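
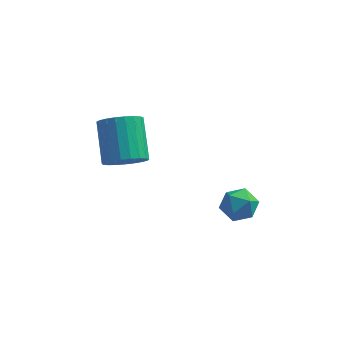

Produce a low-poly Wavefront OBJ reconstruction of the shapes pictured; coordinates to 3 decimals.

v -0.454 2.507 -1.788
v 0.147 2.784 -2.133
v 0.013 1.396 -1.867
v 0.614 1.673 -2.212
v 0.496 1.823 -1.49
v 0.208 2.51 -1.442
v -0.048 1.67 -2.558
v -0.336 2.357 -2.51
v 0.398 2.267 -2.609
v 0.734 2.361 -1.949
v -0.574 1.819 -2.051
v -0.238 1.913 -1.391
v -3.754 1.481 0.167
v -3.46 1.022 0.766
v -3.931 2.24 1.931
v -4.226 2.699 1.333
v -3.191 1.207 0.681
v -3.663 2.425 1.846
v -3.02 1.44 0.508
v -3.492 2.657 1.673
v -2.976 1.679 0.275
v -3.448 2.897 1.44
v -3.067 1.885 0.024
v -3.538 3.102 1.189
v -3.276 2.02 -0.203
v -3.747 3.238 0.963
v -3.568 2.063 -0.365
v -4.039 3.28 0.8
v -3.893 2.004 -0.435
v -4.364 3.222 0.73
v -4.193 1.856 -0.401
v -4.664 3.073 0.764
v -4.417 1.642 -0.269
v -4.889 2.86 0.896
v -4.527 1.401 -0.061
v -4.998 2.619 1.104
v -4.504 1.174 0.186
v -4.975 2.391 1.351
v -4.35 0.999 0.43
v -4.821 2.217 1.595
v -4.094 0.908 0.629
v -4.565 2.126 1.794
v -3.779 0.916 0.748
v -4.25 2.134 1.913
f 1 12 6
f 1 6 2
f 1 2 8
f 1 8 11
f 1 11 12
f 2 6 10
f 6 12 5
f 12 11 3
f 11 8 7
f 8 2 9
f 4 10 5
f 4 5 3
f 4 3 7
f 4 7 9
f 4 9 10
f 5 10 6
f 3 5 12
f 7 3 11
f 9 7 8
f 10 9 2
f 14 13 17
f 14 17 15
f 15 17 18
f 15 18 16
f 17 13 19
f 17 19 18
f 18 19 20
f 18 20 16
f 19 13 21
f 19 21 20
f 20 21 22
f 20 22 16
f 21 13 23
f 21 23 22
f 22 23 24
f 22 24 16
f 23 13 25
f 23 25 24
f 24 25 26
f 24 26 16
f 25 13 27
f 25 27 26
f 26 27 28
f 26 28 16
f 27 13 29
f 27 29 28
f 28 29 30
f 28 30 16
f 29 13 31
f 29 31 30
f 30 31 32
f 30 32 16
f 31 13 33
f 31 33 32
f 32 33 34
f 32 34 16
f 33 13 35
f 33 35 34
f 34 35 36
f 34 36 16
f 35 13 37
f 35 37 36
f 36 37 38
f 36 38 16
f 37 13 39
f 37 39 38
f 38 39 40
f 38 40 16
f 39 13 41
f 39 41 40
f 40 41 42
f 40 42 16
f 41 13 43
f 41 43 42
f 42 43 44
f 42 44 16
f 43 13 14
f 43 14 44
f 44 14 15
f 44 15 16



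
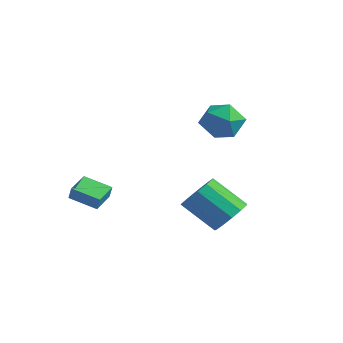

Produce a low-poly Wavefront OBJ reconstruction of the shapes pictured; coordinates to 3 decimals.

v -3.76 -4.316 -0.556
v -3.437 -4.409 0.169
v -4.176 -3.238 -0.231
v -3.852 -3.331 0.494
v -2.508 -3.689 -1.034
v -2.184 -3.782 -0.309
v -2.923 -2.611 -0.709
v -2.6 -2.704 0.016
v -0.766 3.142 3.894
v 0.35 2.83 3.684
v -1.35 1.41 3.356
v -0.234 1.098 3.146
v -0.597 1.278 4.252
v -0.236 2.348 4.584
v -0.764 1.892 2.456
v -0.403 2.962 2.788
v 0.352 2.058 2.795
v 0.454 1.678 3.905
v -1.454 2.562 3.135
v -1.352 2.182 4.245
v 2.25 0.1 -1.077
v 2.997 -0.021 -0.349
v 1.558 -0.76 1.005
v 0.81 -0.64 0.277
v 2.782 0.526 -0.279
v 1.343 -0.214 1.076
v 2.398 0.937 -0.462
v 0.959 0.198 0.893
v 1.967 1.083 -0.84
v 0.528 0.343 0.514
v 1.626 0.916 -1.294
v 0.187 0.177 0.061
v 1.483 0.49 -1.679
v 0.044 -0.249 -0.324
v 1.583 -0.06 -1.873
v 0.144 -0.799 -0.518
v 1.895 -0.559 -1.814
v 0.456 -1.298 -0.46
v 2.319 -0.849 -1.521
v 0.88 -1.589 -0.167
v 2.722 -0.838 -1.088
v 1.283 -1.578 0.267
v 2.974 -0.529 -0.651
v 1.535 -1.269 0.704
f 2 4 1
f 5 2 1
f 1 4 3
f 3 5 1
f 2 8 4
f 6 2 5
f 6 8 2
f 4 8 3
f 7 5 3
f 3 8 7
f 7 6 5
f 8 6 7
f 9 20 14
f 9 14 10
f 9 10 16
f 9 16 19
f 9 19 20
f 10 14 18
f 14 20 13
f 20 19 11
f 19 16 15
f 16 10 17
f 12 18 13
f 12 13 11
f 12 11 15
f 12 15 17
f 12 17 18
f 13 18 14
f 11 13 20
f 15 11 19
f 17 15 16
f 18 17 10
f 22 21 25
f 22 25 23
f 23 25 26
f 23 26 24
f 25 21 27
f 25 27 26
f 26 27 28
f 26 28 24
f 27 21 29
f 27 29 28
f 28 29 30
f 28 30 24
f 29 21 31
f 29 31 30
f 30 31 32
f 30 32 24
f 31 21 33
f 31 33 32
f 32 33 34
f 32 34 24
f 33 21 35
f 33 35 34
f 34 35 36
f 34 36 24
f 35 21 37
f 35 37 36
f 36 37 38
f 36 38 24
f 37 21 39
f 37 39 38
f 38 39 40
f 38 40 24
f 39 21 41
f 39 41 40
f 40 41 42
f 40 42 24
f 41 21 43
f 41 43 42
f 42 43 44
f 42 44 24
f 43 21 22
f 43 22 44
f 44 22 23
f 44 23 24



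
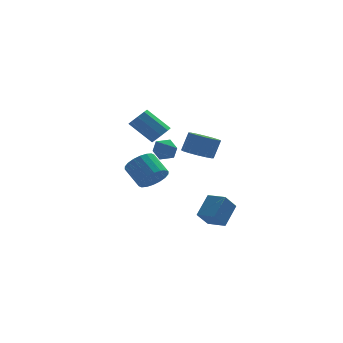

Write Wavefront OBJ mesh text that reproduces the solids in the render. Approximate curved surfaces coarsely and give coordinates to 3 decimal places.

v 3.076 -2.961 -2.209
v 2.396 -3.423 -1.295
v 3.831 -2.053 -1.19
v 3.15 -2.515 -0.275
v 3.87 -3.805 -2.045
v 3.189 -4.267 -1.13
v 4.624 -2.897 -1.025
v 3.944 -3.359 -0.111
v 0.632 0.24 -0.023
v 1.274 0.048 0.664
v 0.651 1.129 1.549
v 0.008 1.32 0.863
v 1.469 0.349 0.433
v 0.846 1.43 1.318
v 1.499 0.629 0.111
v 0.875 1.71 0.997
v 1.356 0.832 -0.237
v 0.733 1.913 0.649
v 1.07 0.918 -0.542
v 0.447 1.999 0.343
v 0.697 0.869 -0.745
v 0.074 1.95 0.141
v 0.311 0.695 -0.805
v -0.312 1.776 0.081
v -0.011 0.431 -0.709
v -0.634 1.512 0.176
v -0.206 0.13 -0.478
v -0.829 1.211 0.407
v -0.235 -0.15 -0.157
v -0.859 0.931 0.729
v -0.093 -0.353 0.191
v -0.716 0.728 1.077
v 0.193 -0.439 0.497
v -0.43 0.642 1.382
v 0.566 -0.39 0.699
v -0.057 0.691 1.585
v 0.952 -0.216 0.759
v 0.329 0.865 1.645
v 1.562 3.593 1.963
v 2.102 3.679 2.447
v 0.858 4.313 3.721
v 0.318 4.227 3.237
v 2.017 4.136 2.137
v 0.774 4.77 3.411
v 1.666 4.275 1.725
v 0.423 4.909 2.999
v 1.254 4.015 1.453
v 0.01 4.649 2.727
v 1.022 3.507 1.479
v -0.222 4.141 2.753
v 1.106 3.05 1.789
v -0.137 3.684 3.063
v 1.457 2.911 2.201
v 0.214 3.545 3.475
v 1.87 3.171 2.473
v 0.626 3.805 3.747
v 3.219 1.239 1.295
v 4.088 1.006 1.022
v 4.549 1.307 2.232
v 3.681 1.541 2.505
v 4.047 1.48 0.919
v 4.509 1.781 2.13
v 3.784 1.889 0.918
v 4.246 2.19 2.128
v 3.37 2.125 1.017
v 3.832 2.426 2.227
v 2.916 2.123 1.191
v 3.377 2.424 2.401
v 2.542 1.885 1.393
v 3.004 2.186 2.603
v 2.351 1.473 1.568
v 2.812 1.774 2.778
v 2.391 0.999 1.67
v 2.853 1.3 2.881
v 2.654 0.59 1.672
v 3.116 0.891 2.882
v 3.068 0.354 1.573
v 3.53 0.655 2.783
v 3.523 0.356 1.399
v 3.984 0.657 2.609
v 3.896 0.594 1.197
v 4.358 0.895 2.407
v 0.425 -0.869 2.542
v 1.102 -0.79 2.167
v 0.958 -1.69 3.333
v 1.635 -1.611 2.958
v 1.352 -1.021 3.379
v 1.023 -0.513 2.89
v 1.037 -1.967 2.61
v 0.708 -1.459 2.121
v 1.481 -1.468 2.209
v 1.676 -0.884 2.685
v 0.384 -1.596 2.815
v 0.579 -1.012 3.291
f 2 4 1
f 5 2 1
f 1 4 3
f 3 5 1
f 2 8 4
f 6 2 5
f 6 8 2
f 4 8 3
f 7 5 3
f 3 8 7
f 7 6 5
f 8 6 7
f 10 9 13
f 10 13 11
f 11 13 14
f 11 14 12
f 13 9 15
f 13 15 14
f 14 15 16
f 14 16 12
f 15 9 17
f 15 17 16
f 16 17 18
f 16 18 12
f 17 9 19
f 17 19 18
f 18 19 20
f 18 20 12
f 19 9 21
f 19 21 20
f 20 21 22
f 20 22 12
f 21 9 23
f 21 23 22
f 22 23 24
f 22 24 12
f 23 9 25
f 23 25 24
f 24 25 26
f 24 26 12
f 25 9 27
f 25 27 26
f 26 27 28
f 26 28 12
f 27 9 29
f 27 29 28
f 28 29 30
f 28 30 12
f 29 9 31
f 29 31 30
f 30 31 32
f 30 32 12
f 31 9 33
f 31 33 32
f 32 33 34
f 32 34 12
f 33 9 35
f 33 35 34
f 34 35 36
f 34 36 12
f 35 9 37
f 35 37 36
f 36 37 38
f 36 38 12
f 37 9 10
f 37 10 38
f 38 10 11
f 38 11 12
f 40 39 43
f 40 43 41
f 41 43 44
f 41 44 42
f 43 39 45
f 43 45 44
f 44 45 46
f 44 46 42
f 45 39 47
f 45 47 46
f 46 47 48
f 46 48 42
f 47 39 49
f 47 49 48
f 48 49 50
f 48 50 42
f 49 39 51
f 49 51 50
f 50 51 52
f 50 52 42
f 51 39 53
f 51 53 52
f 52 53 54
f 52 54 42
f 53 39 55
f 53 55 54
f 54 55 56
f 54 56 42
f 55 39 40
f 55 40 56
f 56 40 41
f 56 41 42
f 58 57 61
f 58 61 59
f 59 61 62
f 59 62 60
f 61 57 63
f 61 63 62
f 62 63 64
f 62 64 60
f 63 57 65
f 63 65 64
f 64 65 66
f 64 66 60
f 65 57 67
f 65 67 66
f 66 67 68
f 66 68 60
f 67 57 69
f 67 69 68
f 68 69 70
f 68 70 60
f 69 57 71
f 69 71 70
f 70 71 72
f 70 72 60
f 71 57 73
f 71 73 72
f 72 73 74
f 72 74 60
f 73 57 75
f 73 75 74
f 74 75 76
f 74 76 60
f 75 57 77
f 75 77 76
f 76 77 78
f 76 78 60
f 77 57 79
f 77 79 78
f 78 79 80
f 78 80 60
f 79 57 81
f 79 81 80
f 80 81 82
f 80 82 60
f 81 57 58
f 81 58 82
f 82 58 59
f 82 59 60
f 83 94 88
f 83 88 84
f 83 84 90
f 83 90 93
f 83 93 94
f 84 88 92
f 88 94 87
f 94 93 85
f 93 90 89
f 90 84 91
f 86 92 87
f 86 87 85
f 86 85 89
f 86 89 91
f 86 91 92
f 87 92 88
f 85 87 94
f 89 85 93
f 91 89 90
f 92 91 84



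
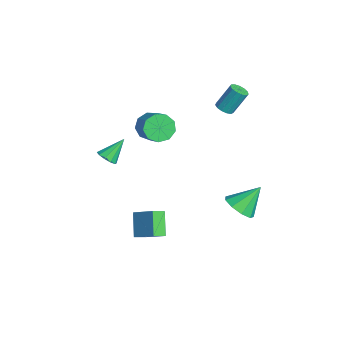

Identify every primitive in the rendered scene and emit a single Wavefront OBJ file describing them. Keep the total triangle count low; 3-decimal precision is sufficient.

v 2.413 -4.529 2.218
v 2.952 -4.168 2.05
v 2.067 -3.471 3.382
v 2.63 -4.029 1.829
v 2.226 -4.082 1.756
v 1.893 -4.305 1.86
v 1.759 -4.614 2.101
v 1.875 -4.89 2.387
v 2.196 -5.029 2.608
v 2.6 -4.976 2.681
v 2.933 -4.753 2.577
v 3.067 -4.444 2.336
v 1.964 3.164 -3.795
v 2.582 2.567 -3.141
v 1.736 4.476 -2.385
v 3.001 3.045 -3.518
v 2.934 3.579 -4.025
v 2.414 3.918 -4.424
v 1.683 3.905 -4.529
v 1.083 3.545 -4.291
v 0.895 3.007 -3.821
v 1.208 2.542 -3.339
v 1.874 2.369 -3.07
v -1.623 -1.221 1.368
v -1.1 -1.402 0.547
v 0.207 -1.18 1.332
v -0.317 -0.999 2.152
v -1.239 -0.741 0.592
v 0.068 -0.519 1.377
v -1.558 -0.304 1
v -0.251 -0.082 1.784
v -1.907 -0.296 1.58
v -0.601 -0.075 2.364
v -2.124 -0.721 2.06
v -0.817 -0.5 2.845
v -2.106 -1.38 2.217
v -0.8 -1.158 3.002
v -1.863 -1.964 1.976
v -0.556 -1.743 2.761
v -1.507 -2.2 1.451
v -0.2 -1.979 2.235
v -1.206 -1.978 0.886
v 0.101 -1.757 1.671
v 1.173 -2.169 -3.988
v 1.475 -2.921 -3.597
v 2.294 -1.254 -3.095
v 2.595 -2.006 -2.703
v 2.305 -2.354 -5.217
v 2.606 -3.106 -4.825
v 3.425 -1.439 -4.323
v 3.727 -2.191 -3.932
v -1.777 3.117 2.153
v -1.272 2.829 2.335
v -1.297 3.715 3.809
v -1.803 4.003 3.627
v -1.168 3.11 2.168
v -1.193 3.996 3.641
v -1.257 3.394 1.995
v -1.283 4.28 3.469
v -1.512 3.59 1.873
v -1.537 4.476 3.347
v -1.851 3.635 1.84
v -1.876 4.521 3.314
v -2.167 3.516 1.906
v -2.192 4.403 3.38
v -2.359 3.271 2.051
v -2.384 4.157 3.525
v -2.366 2.976 2.228
v -2.391 3.862 3.702
v -2.187 2.726 2.381
v -2.212 3.612 3.855
v -1.877 2.6 2.462
v -1.903 3.487 3.936
v -1.536 2.639 2.445
v -1.561 3.525 3.919
f 2 1 4
f 2 4 3
f 4 1 5
f 4 5 3
f 5 1 6
f 5 6 3
f 6 1 7
f 6 7 3
f 7 1 8
f 7 8 3
f 8 1 9
f 8 9 3
f 9 1 10
f 9 10 3
f 10 1 11
f 10 11 3
f 11 1 12
f 11 12 3
f 12 1 2
f 12 2 3
f 14 13 16
f 14 16 15
f 16 13 17
f 16 17 15
f 17 13 18
f 17 18 15
f 18 13 19
f 18 19 15
f 19 13 20
f 19 20 15
f 20 13 21
f 20 21 15
f 21 13 22
f 21 22 15
f 22 13 23
f 22 23 15
f 23 13 14
f 23 14 15
f 25 24 28
f 25 28 26
f 26 28 29
f 26 29 27
f 28 24 30
f 28 30 29
f 29 30 31
f 29 31 27
f 30 24 32
f 30 32 31
f 31 32 33
f 31 33 27
f 32 24 34
f 32 34 33
f 33 34 35
f 33 35 27
f 34 24 36
f 34 36 35
f 35 36 37
f 35 37 27
f 36 24 38
f 36 38 37
f 37 38 39
f 37 39 27
f 38 24 40
f 38 40 39
f 39 40 41
f 39 41 27
f 40 24 42
f 40 42 41
f 41 42 43
f 41 43 27
f 42 24 25
f 42 25 43
f 43 25 26
f 43 26 27
f 45 47 44
f 48 45 44
f 44 47 46
f 46 48 44
f 45 51 47
f 49 45 48
f 49 51 45
f 47 51 46
f 50 48 46
f 46 51 50
f 50 49 48
f 51 49 50
f 53 52 56
f 53 56 54
f 54 56 57
f 54 57 55
f 56 52 58
f 56 58 57
f 57 58 59
f 57 59 55
f 58 52 60
f 58 60 59
f 59 60 61
f 59 61 55
f 60 52 62
f 60 62 61
f 61 62 63
f 61 63 55
f 62 52 64
f 62 64 63
f 63 64 65
f 63 65 55
f 64 52 66
f 64 66 65
f 65 66 67
f 65 67 55
f 66 52 68
f 66 68 67
f 67 68 69
f 67 69 55
f 68 52 70
f 68 70 69
f 69 70 71
f 69 71 55
f 70 52 72
f 70 72 71
f 71 72 73
f 71 73 55
f 72 52 74
f 72 74 73
f 73 74 75
f 73 75 55
f 74 52 53
f 74 53 75
f 75 53 54
f 75 54 55



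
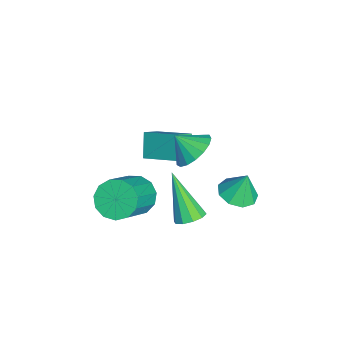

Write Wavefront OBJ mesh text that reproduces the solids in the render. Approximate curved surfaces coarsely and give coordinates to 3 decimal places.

v 0.917 2.939 1.335
v 1.383 3.547 1.141
v 0.943 3.281 2.465
v 0.863 3.693 1.108
v 0.37 3.487 1.182
v 0.132 3.024 1.327
v 0.262 2.521 1.477
v 0.699 2.214 1.56
v 1.238 2.246 1.538
v 1.627 2.602 1.422
v 1.684 3.116 1.265
v 1.954 1.205 0.876
v 2.249 1.637 1.227
v 0.926 0.515 2.584
v 1.919 1.795 1.093
v 1.603 1.728 0.876
v 1.421 1.461 0.658
v 1.443 1.096 0.524
v 1.659 0.773 0.524
v 1.989 0.614 0.658
v 2.305 0.682 0.876
v 2.487 0.948 1.093
v 2.465 1.313 1.227
v -0.046 1.305 2.919
v 0.557 1.668 3.464
v -0.254 0.595 3.621
v 0.195 1.87 3.563
v -0.221 1.944 3.514
v -0.598 1.871 3.329
v -0.848 1.668 3.05
v -0.915 1.383 2.741
v -0.783 1.079 2.473
v -0.481 0.828 2.307
v -0.081 0.685 2.281
v 0.328 0.685 2.402
v 0.651 0.827 2.641
v 0.814 1.078 2.943
v 0.78 1.382 3.241
v -0.581 -0.93 -0.653
v 0.04 -0.461 -1.086
v 1.461 -1.101 0.261
v 0.841 -1.57 0.693
v -0.152 -0.155 -0.738
v 1.27 -0.795 0.609
v -0.479 -0.095 -0.363
v 0.942 -0.735 0.984
v -0.84 -0.3 -0.081
v 0.582 -0.94 1.266
v -1.117 -0.705 0.02
v 0.304 -1.345 1.367
v -1.225 -1.182 -0.093
v 0.196 -1.822 1.254
v -1.128 -1.578 -0.384
v 0.294 -2.218 0.962
v -0.857 -1.769 -0.761
v 0.564 -2.409 0.586
v -0.498 -1.693 -1.103
v 0.923 -2.334 0.244
v -0.166 -1.375 -1.303
v 1.255 -2.016 0.044
v 0.035 -0.916 -1.296
v 1.456 -1.556 0.051
v -3.018 -0.159 -0.824
v -2.55 -0.668 -0.382
v -3.822 -0.149 0.039
v -3.355 -0.658 0.481
v -2.225 1.198 -0.101
v -1.758 0.689 0.341
v -3.03 1.208 0.762
v -2.562 0.699 1.204
f 2 1 4
f 2 4 3
f 4 1 5
f 4 5 3
f 5 1 6
f 5 6 3
f 6 1 7
f 6 7 3
f 7 1 8
f 7 8 3
f 8 1 9
f 8 9 3
f 9 1 10
f 9 10 3
f 10 1 11
f 10 11 3
f 11 1 2
f 11 2 3
f 13 12 15
f 13 15 14
f 15 12 16
f 15 16 14
f 16 12 17
f 16 17 14
f 17 12 18
f 17 18 14
f 18 12 19
f 18 19 14
f 19 12 20
f 19 20 14
f 20 12 21
f 20 21 14
f 21 12 22
f 21 22 14
f 22 12 23
f 22 23 14
f 23 12 13
f 23 13 14
f 25 24 27
f 25 27 26
f 27 24 28
f 27 28 26
f 28 24 29
f 28 29 26
f 29 24 30
f 29 30 26
f 30 24 31
f 30 31 26
f 31 24 32
f 31 32 26
f 32 24 33
f 32 33 26
f 33 24 34
f 33 34 26
f 34 24 35
f 34 35 26
f 35 24 36
f 35 36 26
f 36 24 37
f 36 37 26
f 37 24 38
f 37 38 26
f 38 24 25
f 38 25 26
f 40 39 43
f 40 43 41
f 41 43 44
f 41 44 42
f 43 39 45
f 43 45 44
f 44 45 46
f 44 46 42
f 45 39 47
f 45 47 46
f 46 47 48
f 46 48 42
f 47 39 49
f 47 49 48
f 48 49 50
f 48 50 42
f 49 39 51
f 49 51 50
f 50 51 52
f 50 52 42
f 51 39 53
f 51 53 52
f 52 53 54
f 52 54 42
f 53 39 55
f 53 55 54
f 54 55 56
f 54 56 42
f 55 39 57
f 55 57 56
f 56 57 58
f 56 58 42
f 57 39 59
f 57 59 58
f 58 59 60
f 58 60 42
f 59 39 61
f 59 61 60
f 60 61 62
f 60 62 42
f 61 39 40
f 61 40 62
f 62 40 41
f 62 41 42
f 64 66 63
f 67 64 63
f 63 66 65
f 65 67 63
f 64 70 66
f 68 64 67
f 68 70 64
f 66 70 65
f 69 67 65
f 65 70 69
f 69 68 67
f 70 68 69



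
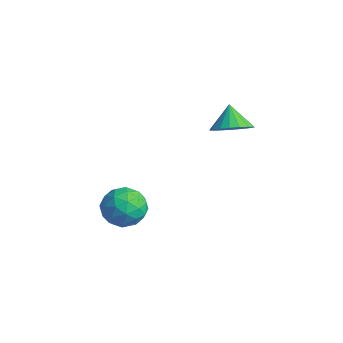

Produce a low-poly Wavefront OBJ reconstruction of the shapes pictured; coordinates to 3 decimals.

v 0.96 -0.864 -4.108
v 1.954 -0.666 -3.644
v 0.926 -2.494 -3.336
v 1.92 -2.296 -2.872
v 1.022 -1.732 -2.528
v 1.043 -0.725 -3.005
v 1.837 -2.435 -3.975
v 1.858 -1.428 -4.452
v 2.496 -1.637 -3.562
v 1.992 -1.202 -2.668
v 0.888 -1.958 -4.312
v 0.384 -1.523 -3.418
v 1.46 -0.622 -3.944
v 1.42 -2.538 -3.036
v 0.892 -2.207 -2.834
v 1.476 -2.09 -2.561
v 0.925 -0.657 -3.568
v 1.509 -0.54 -3.296
v 0.961 -1.167 -2.639
v 1.371 -2.62 -3.684
v 1.955 -2.503 -3.412
v 1.404 -1.07 -4.419
v 1.988 -0.953 -4.146
v 1.919 -1.993 -4.341
v 2.363 -1.076 -3.623
v 2.343 -2.034 -3.169
v 2.294 -2.116 -3.817
v 2.307 -1.524 -4.098
v 2.067 -0.821 -3.097
v 2.046 -1.779 -2.644
v 1.519 -1.447 -2.441
v 1.531 -0.856 -2.722
v 2.385 -1.391 -3.049
v 0.834 -1.381 -4.336
v 0.813 -2.339 -3.883
v 1.349 -2.304 -4.258
v 1.361 -1.713 -4.539
v 0.537 -1.126 -3.811
v 0.517 -2.084 -3.357
v 0.573 -1.636 -2.882
v 0.586 -1.044 -3.163
v 0.495 -1.769 -3.931
v 1.991 3.708 -0.151
v 2.817 3.978 0.342
v 1.249 4.072 0.891
v 2.702 4.352 0.13
v 2.446 4.598 -0.138
v 2.1 4.668 -0.409
v 1.732 4.548 -0.628
v 1.415 4.261 -0.754
v 1.212 3.865 -0.759
v 1.164 3.438 -0.645
v 1.279 3.064 -0.432
v 1.535 2.818 -0.164
v 1.882 2.748 0.106
v 2.25 2.868 0.326
v 2.566 3.155 0.451
v 2.769 3.551 0.457
f 1 38 17
f 38 12 41
f 17 41 6
f 38 41 17
f 1 17 13
f 17 6 18
f 13 18 2
f 17 18 13
f 1 13 22
f 13 2 23
f 22 23 8
f 13 23 22
f 1 22 34
f 22 8 37
f 34 37 11
f 22 37 34
f 1 34 38
f 34 11 42
f 38 42 12
f 34 42 38
f 2 18 29
f 18 6 32
f 29 32 10
f 18 32 29
f 6 41 19
f 41 12 40
f 19 40 5
f 41 40 19
f 12 42 39
f 42 11 35
f 39 35 3
f 42 35 39
f 11 37 36
f 37 8 24
f 36 24 7
f 37 24 36
f 8 23 28
f 23 2 25
f 28 25 9
f 23 25 28
f 4 30 16
f 30 10 31
f 16 31 5
f 30 31 16
f 4 16 14
f 16 5 15
f 14 15 3
f 16 15 14
f 4 14 21
f 14 3 20
f 21 20 7
f 14 20 21
f 4 21 26
f 21 7 27
f 26 27 9
f 21 27 26
f 4 26 30
f 26 9 33
f 30 33 10
f 26 33 30
f 5 31 19
f 31 10 32
f 19 32 6
f 31 32 19
f 3 15 39
f 15 5 40
f 39 40 12
f 15 40 39
f 7 20 36
f 20 3 35
f 36 35 11
f 20 35 36
f 9 27 28
f 27 7 24
f 28 24 8
f 27 24 28
f 10 33 29
f 33 9 25
f 29 25 2
f 33 25 29
f 44 43 46
f 44 46 45
f 46 43 47
f 46 47 45
f 47 43 48
f 47 48 45
f 48 43 49
f 48 49 45
f 49 43 50
f 49 50 45
f 50 43 51
f 50 51 45
f 51 43 52
f 51 52 45
f 52 43 53
f 52 53 45
f 53 43 54
f 53 54 45
f 54 43 55
f 54 55 45
f 55 43 56
f 55 56 45
f 56 43 57
f 56 57 45
f 57 43 58
f 57 58 45
f 58 43 44
f 58 44 45



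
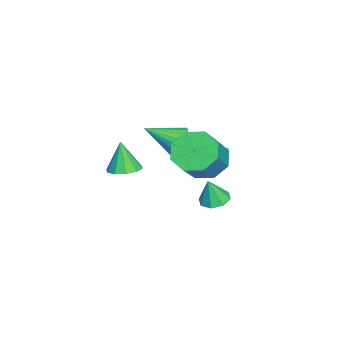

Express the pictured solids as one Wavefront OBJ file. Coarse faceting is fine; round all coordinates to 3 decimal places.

v -1.507 0.263 -1.747
v -0.703 0.341 -1.886
v -1.213 -1.223 -0.873
v -0.748 0.518 -1.57
v -0.944 0.644 -1.289
v -1.251 0.695 -1.099
v -1.609 0.661 -1.037
v -1.947 0.548 -1.116
v -2.197 0.378 -1.32
v -2.311 0.186 -1.609
v -2.266 0.009 -1.925
v -2.07 -0.117 -2.205
v -1.763 -0.168 -2.396
v -1.405 -0.134 -2.457
v -1.067 -0.021 -2.378
v -0.817 0.149 -2.175
v -1.95 0.801 -3.368
v -1.671 0.371 -2.878
v -1.71 2.459 -2.052
v -1.365 0.503 -3.099
v -1.245 0.729 -3.406
v -1.349 0.979 -3.701
v -1.644 1.172 -3.891
v -2.036 1.247 -3.914
v -2.401 1.181 -3.764
v -2.623 0.995 -3.489
v -2.631 0.747 -3.175
v -2.424 0.516 -2.922
v -2.066 0.376 -2.812
v -0.432 2.069 -4.54
v 0.04 1.541 -4.717
v -0.268 1.791 -3.28
v 0.29 2.035 -4.641
v 0.118 2.549 -4.505
v -0.377 2.781 -4.389
v -0.904 2.597 -4.362
v -1.154 2.103 -4.438
v -0.981 1.589 -4.574
v -0.486 1.357 -4.69
v 3.786 -0.972 -0.046
v 4.477 -0.749 0.176
v 3.414 -1.208 1.346
v 4.199 -0.371 0.166
v 3.763 -0.222 0.075
v 3.335 -0.36 -0.062
v 3.08 -0.731 -0.194
v 3.094 -1.195 -0.268
v 3.372 -1.573 -0.258
v 3.809 -1.722 -0.167
v 4.236 -1.584 -0.03
v 4.491 -1.212 0.101
v 1.202 1.929 -0.803
v 1.93 1.62 -1.553
v 3.126 1.363 -0.287
v 2.398 1.671 0.463
v 1.952 2.441 -1.406
v 3.147 2.184 -0.14
v 1.534 2.962 -0.906
v 2.729 2.705 0.36
v 0.922 2.877 -0.346
v 2.117 2.62 0.92
v 0.474 2.237 -0.053
v 1.67 1.98 1.213
v 0.453 1.416 -0.2
v 1.648 1.159 1.066
v 0.871 0.895 -0.7
v 2.066 0.638 0.566
v 1.483 0.98 -1.26
v 2.678 0.723 0.006
f 2 1 4
f 2 4 3
f 4 1 5
f 4 5 3
f 5 1 6
f 5 6 3
f 6 1 7
f 6 7 3
f 7 1 8
f 7 8 3
f 8 1 9
f 8 9 3
f 9 1 10
f 9 10 3
f 10 1 11
f 10 11 3
f 11 1 12
f 11 12 3
f 12 1 13
f 12 13 3
f 13 1 14
f 13 14 3
f 14 1 15
f 14 15 3
f 15 1 16
f 15 16 3
f 16 1 2
f 16 2 3
f 18 17 20
f 18 20 19
f 20 17 21
f 20 21 19
f 21 17 22
f 21 22 19
f 22 17 23
f 22 23 19
f 23 17 24
f 23 24 19
f 24 17 25
f 24 25 19
f 25 17 26
f 25 26 19
f 26 17 27
f 26 27 19
f 27 17 28
f 27 28 19
f 28 17 29
f 28 29 19
f 29 17 18
f 29 18 19
f 31 30 33
f 31 33 32
f 33 30 34
f 33 34 32
f 34 30 35
f 34 35 32
f 35 30 36
f 35 36 32
f 36 30 37
f 36 37 32
f 37 30 38
f 37 38 32
f 38 30 39
f 38 39 32
f 39 30 31
f 39 31 32
f 41 40 43
f 41 43 42
f 43 40 44
f 43 44 42
f 44 40 45
f 44 45 42
f 45 40 46
f 45 46 42
f 46 40 47
f 46 47 42
f 47 40 48
f 47 48 42
f 48 40 49
f 48 49 42
f 49 40 50
f 49 50 42
f 50 40 51
f 50 51 42
f 51 40 41
f 51 41 42
f 53 52 56
f 53 56 54
f 54 56 57
f 54 57 55
f 56 52 58
f 56 58 57
f 57 58 59
f 57 59 55
f 58 52 60
f 58 60 59
f 59 60 61
f 59 61 55
f 60 52 62
f 60 62 61
f 61 62 63
f 61 63 55
f 62 52 64
f 62 64 63
f 63 64 65
f 63 65 55
f 64 52 66
f 64 66 65
f 65 66 67
f 65 67 55
f 66 52 68
f 66 68 67
f 67 68 69
f 67 69 55
f 68 52 53
f 68 53 69
f 69 53 54
f 69 54 55



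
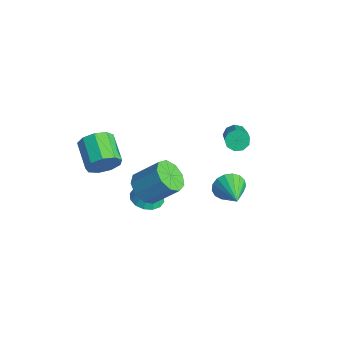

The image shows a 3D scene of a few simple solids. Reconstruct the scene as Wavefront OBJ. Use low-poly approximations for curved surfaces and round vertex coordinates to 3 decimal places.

v 0.636 -3.057 0.892
v 1.162 -3.904 1.306
v 1.971 -2.731 2.681
v 1.444 -1.883 2.268
v 1.575 -3.579 0.786
v 2.383 -2.406 2.162
v 1.548 -3.01 0.316
v 2.357 -1.837 1.692
v 1.095 -2.462 0.116
v 1.903 -1.289 1.491
v 0.426 -2.193 0.279
v 1.235 -1.02 1.654
v -0.144 -2.327 0.729
v 0.664 -1.154 2.104
v -0.349 -2.803 1.255
v 0.459 -1.63 2.63
v -0.094 -3.397 1.612
v 0.715 -2.224 2.987
v 0.503 -3.832 1.632
v 1.312 -2.659 3.007
v 1.201 1.929 -0.995
v 1.549 2.288 -1.849
v 2.919 1.471 -0.485
v 1.562 2.66 -1.556
v 1.491 2.865 -1.134
v 1.354 2.855 -0.681
v 1.182 2.633 -0.299
v 1.014 2.25 -0.077
v 0.889 1.793 -0.065
v 0.835 1.367 -0.265
v 0.865 1.07 -0.633
v 0.972 0.97 -1.084
v 1.131 1.089 -1.514
v 1.306 1.401 -1.825
v 1.457 1.833 -1.946
v -2.642 -3.934 0.367
v -2.247 -3.422 1.22
v -4.003 -3.074 1.825
v -4.398 -3.586 0.973
v -2.344 -2.951 0.668
v -4.1 -2.603 1.273
v -2.58 -2.94 -0.025
v -4.336 -2.592 0.581
v -2.846 -3.394 -0.534
v -4.602 -3.046 0.072
v -3.016 -4.1 -0.621
v -4.772 -3.753 -0.016
v -3.011 -4.729 -0.246
v -4.767 -4.381 0.359
v -2.833 -4.986 0.416
v -4.59 -4.638 1.021
v -2.566 -4.75 1.055
v -4.323 -4.402 1.661
v -2.335 -4.133 1.373
v -4.091 -3.785 1.978
v -1.321 3.744 0.659
v -0.848 3.852 0.127
v 0.494 3.204 1.189
v 0.021 3.096 1.721
v -0.878 4.254 0.41
v 0.464 3.606 1.472
v -1.115 4.417 0.81
v 0.227 3.769 1.872
v -1.449 4.266 1.139
v -0.107 3.617 2.201
v -1.723 3.87 1.243
v -0.381 3.221 2.305
v -1.809 3.415 1.074
v -0.467 2.767 2.136
v -1.666 3.115 0.711
v -0.324 2.466 1.773
v -1.362 3.109 0.323
v -0.021 2.46 1.385
v -1.039 3.4 0.093
v 0.303 2.752 1.155
v -1.535 -1.828 -2.797
v -0.61 -1.468 -2.984
v -1.265 -1.492 -0.823
v -0.925 -1.052 -3.012
v -1.404 -0.844 -2.982
v -1.918 -0.9 -2.903
v -2.329 -1.204 -2.795
v -2.527 -1.675 -2.687
v -2.46 -2.188 -2.609
v -2.144 -2.604 -2.581
v -1.666 -2.812 -2.611
v -1.152 -2.757 -2.691
v -0.741 -2.453 -2.799
v -0.543 -1.981 -2.906
f 2 1 5
f 2 5 3
f 3 5 6
f 3 6 4
f 5 1 7
f 5 7 6
f 6 7 8
f 6 8 4
f 7 1 9
f 7 9 8
f 8 9 10
f 8 10 4
f 9 1 11
f 9 11 10
f 10 11 12
f 10 12 4
f 11 1 13
f 11 13 12
f 12 13 14
f 12 14 4
f 13 1 15
f 13 15 14
f 14 15 16
f 14 16 4
f 15 1 17
f 15 17 16
f 16 17 18
f 16 18 4
f 17 1 19
f 17 19 18
f 18 19 20
f 18 20 4
f 19 1 2
f 19 2 20
f 20 2 3
f 20 3 4
f 22 21 24
f 22 24 23
f 24 21 25
f 24 25 23
f 25 21 26
f 25 26 23
f 26 21 27
f 26 27 23
f 27 21 28
f 27 28 23
f 28 21 29
f 28 29 23
f 29 21 30
f 29 30 23
f 30 21 31
f 30 31 23
f 31 21 32
f 31 32 23
f 32 21 33
f 32 33 23
f 33 21 34
f 33 34 23
f 34 21 35
f 34 35 23
f 35 21 22
f 35 22 23
f 37 36 40
f 37 40 38
f 38 40 41
f 38 41 39
f 40 36 42
f 40 42 41
f 41 42 43
f 41 43 39
f 42 36 44
f 42 44 43
f 43 44 45
f 43 45 39
f 44 36 46
f 44 46 45
f 45 46 47
f 45 47 39
f 46 36 48
f 46 48 47
f 47 48 49
f 47 49 39
f 48 36 50
f 48 50 49
f 49 50 51
f 49 51 39
f 50 36 52
f 50 52 51
f 51 52 53
f 51 53 39
f 52 36 54
f 52 54 53
f 53 54 55
f 53 55 39
f 54 36 37
f 54 37 55
f 55 37 38
f 55 38 39
f 57 56 60
f 57 60 58
f 58 60 61
f 58 61 59
f 60 56 62
f 60 62 61
f 61 62 63
f 61 63 59
f 62 56 64
f 62 64 63
f 63 64 65
f 63 65 59
f 64 56 66
f 64 66 65
f 65 66 67
f 65 67 59
f 66 56 68
f 66 68 67
f 67 68 69
f 67 69 59
f 68 56 70
f 68 70 69
f 69 70 71
f 69 71 59
f 70 56 72
f 70 72 71
f 71 72 73
f 71 73 59
f 72 56 74
f 72 74 73
f 73 74 75
f 73 75 59
f 74 56 57
f 74 57 75
f 75 57 58
f 75 58 59
f 77 76 79
f 77 79 78
f 79 76 80
f 79 80 78
f 80 76 81
f 80 81 78
f 81 76 82
f 81 82 78
f 82 76 83
f 82 83 78
f 83 76 84
f 83 84 78
f 84 76 85
f 84 85 78
f 85 76 86
f 85 86 78
f 86 76 87
f 86 87 78
f 87 76 88
f 87 88 78
f 88 76 89
f 88 89 78
f 89 76 77
f 89 77 78



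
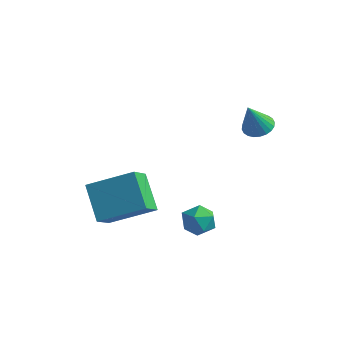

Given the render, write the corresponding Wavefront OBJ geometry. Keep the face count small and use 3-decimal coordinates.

v 3.12 0.085 -0.607
v 3.515 0.102 -1.19
v 3.745 -0.782 -0.21
v 4.14 -0.765 -0.793
v 4.177 -0.238 -0.327
v 3.791 0.298 -0.572
v 3.469 -0.978 -0.828
v 3.083 -0.442 -1.073
v 3.731 -0.555 -1.327
v 4.168 -0.097 -1.017
v 3.092 -0.583 -0.383
v 3.529 -0.125 -0.073
v 3.241 4.025 1.639
v 3.781 3.733 1.55
v 3.139 3.455 2.881
v 3.855 3.94 1.651
v 3.836 4.16 1.75
v 3.726 4.359 1.833
v 3.543 4.507 1.885
v 3.313 4.582 1.901
v 3.073 4.572 1.876
v 2.858 4.479 1.816
v 2.701 4.316 1.728
v 2.627 4.109 1.627
v 2.647 3.889 1.528
v 2.756 3.69 1.446
v 2.94 3.542 1.393
v 3.17 3.467 1.378
v 3.41 3.477 1.402
v 3.625 3.571 1.463
v -1.815 1.015 -2.028
v -1.626 0.052 -1.27
v -0.293 1.949 -1.221
v -0.104 0.986 -0.463
v -0.776 0.314 -3.177
v -0.587 -0.649 -2.419
v 0.746 1.248 -2.37
v 0.935 0.285 -1.612
f 1 12 6
f 1 6 2
f 1 2 8
f 1 8 11
f 1 11 12
f 2 6 10
f 6 12 5
f 12 11 3
f 11 8 7
f 8 2 9
f 4 10 5
f 4 5 3
f 4 3 7
f 4 7 9
f 4 9 10
f 5 10 6
f 3 5 12
f 7 3 11
f 9 7 8
f 10 9 2
f 14 13 16
f 14 16 15
f 16 13 17
f 16 17 15
f 17 13 18
f 17 18 15
f 18 13 19
f 18 19 15
f 19 13 20
f 19 20 15
f 20 13 21
f 20 21 15
f 21 13 22
f 21 22 15
f 22 13 23
f 22 23 15
f 23 13 24
f 23 24 15
f 24 13 25
f 24 25 15
f 25 13 26
f 25 26 15
f 26 13 27
f 26 27 15
f 27 13 28
f 27 28 15
f 28 13 29
f 28 29 15
f 29 13 30
f 29 30 15
f 30 13 14
f 30 14 15
f 32 34 31
f 35 32 31
f 31 34 33
f 33 35 31
f 32 38 34
f 36 32 35
f 36 38 32
f 34 38 33
f 37 35 33
f 33 38 37
f 37 36 35
f 38 36 37



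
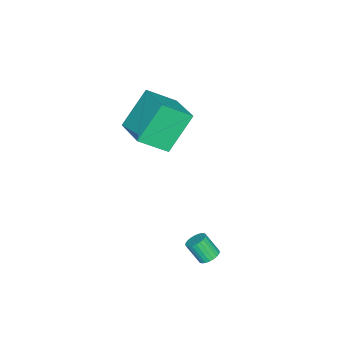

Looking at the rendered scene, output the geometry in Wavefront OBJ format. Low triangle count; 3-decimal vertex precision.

v 2.178 2.998 -1.198
v 2.575 2.754 -1.379
v 2.599 2.139 -0.504
v 2.202 2.382 -0.322
v 2.661 2.898 -1.28
v 2.685 2.283 -0.405
v 2.674 3.058 -1.169
v 2.697 2.443 -0.293
v 2.611 3.208 -1.061
v 2.634 2.593 -0.186
v 2.482 3.326 -0.975
v 2.505 2.711 -0.099
v 2.307 3.394 -0.922
v 2.33 2.779 -0.047
v 2.112 3.402 -0.912
v 2.136 2.787 -0.036
v 1.928 3.348 -0.944
v 1.951 2.733 -0.069
v 1.781 3.241 -1.016
v 1.805 2.626 -0.141
v 1.695 3.097 -1.115
v 1.719 2.482 -0.24
v 1.683 2.937 -1.227
v 1.706 2.322 -0.351
v 1.746 2.787 -1.334
v 1.769 2.172 -0.459
v 1.875 2.669 -1.421
v 1.898 2.054 -0.545
v 2.05 2.601 -1.473
v 2.073 1.986 -0.598
v 2.244 2.593 -1.484
v 2.268 1.978 -0.608
v 2.429 2.647 -1.451
v 2.452 2.032 -0.576
v -4.406 -1.551 2.413
v -3.602 -2.65 3.362
v -3.001 -0.109 2.894
v -2.197 -1.209 3.843
v -3.203 -2.151 0.697
v -2.399 -3.251 1.646
v -1.798 -0.71 1.178
v -0.994 -1.809 2.127
f 2 1 5
f 2 5 3
f 3 5 6
f 3 6 4
f 5 1 7
f 5 7 6
f 6 7 8
f 6 8 4
f 7 1 9
f 7 9 8
f 8 9 10
f 8 10 4
f 9 1 11
f 9 11 10
f 10 11 12
f 10 12 4
f 11 1 13
f 11 13 12
f 12 13 14
f 12 14 4
f 13 1 15
f 13 15 14
f 14 15 16
f 14 16 4
f 15 1 17
f 15 17 16
f 16 17 18
f 16 18 4
f 17 1 19
f 17 19 18
f 18 19 20
f 18 20 4
f 19 1 21
f 19 21 20
f 20 21 22
f 20 22 4
f 21 1 23
f 21 23 22
f 22 23 24
f 22 24 4
f 23 1 25
f 23 25 24
f 24 25 26
f 24 26 4
f 25 1 27
f 25 27 26
f 26 27 28
f 26 28 4
f 27 1 29
f 27 29 28
f 28 29 30
f 28 30 4
f 29 1 31
f 29 31 30
f 30 31 32
f 30 32 4
f 31 1 33
f 31 33 32
f 32 33 34
f 32 34 4
f 33 1 2
f 33 2 34
f 34 2 3
f 34 3 4
f 36 38 35
f 39 36 35
f 35 38 37
f 37 39 35
f 36 42 38
f 40 36 39
f 40 42 36
f 38 42 37
f 41 39 37
f 37 42 41
f 41 40 39
f 42 40 41



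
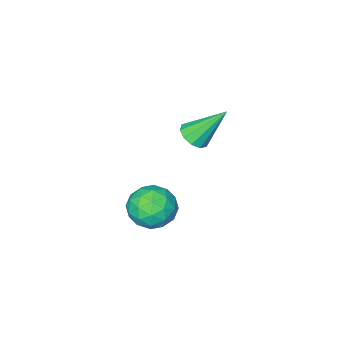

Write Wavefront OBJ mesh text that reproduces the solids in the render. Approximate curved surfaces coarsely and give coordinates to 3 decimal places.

v 1.991 3.506 0.585
v 2.817 3.085 0.113
v 1.023 2.255 0.007
v 1.849 1.834 -0.465
v 1.787 1.834 0.574
v 2.386 2.608 0.931
v 1.454 2.732 -0.811
v 2.053 3.506 -0.454
v 2.485 2.606 -0.75
v 2.691 2.051 0.106
v 1.149 3.289 0.014
v 1.355 2.734 0.87
v 2.489 3.405 0.399
v 1.351 1.935 -0.279
v 1.315 1.935 0.331
v 1.8 1.687 0.054
v 2.236 3.125 0.881
v 2.722 2.877 0.603
v 2.116 2.142 0.874
v 1.118 2.463 -0.483
v 1.604 2.215 -0.761
v 2.04 3.653 0.066
v 2.525 3.405 -0.211
v 1.724 3.198 -0.754
v 2.78 2.876 -0.385
v 2.21 2.141 -0.725
v 1.978 2.669 -0.928
v 2.33 3.124 -0.718
v 2.901 2.55 0.118
v 2.332 1.815 -0.222
v 2.296 1.815 0.389
v 2.647 2.27 0.599
v 2.706 2.269 -0.389
v 1.508 3.525 0.342
v 0.939 2.79 0.002
v 1.193 3.07 -0.479
v 1.544 3.525 -0.269
v 1.63 3.199 0.845
v 1.06 2.464 0.505
v 1.51 2.216 0.838
v 1.862 2.671 1.048
v 1.134 3.071 0.509
v -2.625 -0.672 -0.246
v -2.105 -0.925 0.199
v -3.575 0.212 1.366
v -1.976 -0.518 0.052
v -2.096 -0.17 -0.21
v -2.418 -0.014 -0.485
v -2.818 -0.11 -0.669
v -3.145 -0.42 -0.691
v -3.273 -0.826 -0.544
v -3.154 -1.174 -0.283
v -2.832 -1.33 -0.007
v -2.431 -1.235 0.177
f 1 38 17
f 38 12 41
f 17 41 6
f 38 41 17
f 1 17 13
f 17 6 18
f 13 18 2
f 17 18 13
f 1 13 22
f 13 2 23
f 22 23 8
f 13 23 22
f 1 22 34
f 22 8 37
f 34 37 11
f 22 37 34
f 1 34 38
f 34 11 42
f 38 42 12
f 34 42 38
f 2 18 29
f 18 6 32
f 29 32 10
f 18 32 29
f 6 41 19
f 41 12 40
f 19 40 5
f 41 40 19
f 12 42 39
f 42 11 35
f 39 35 3
f 42 35 39
f 11 37 36
f 37 8 24
f 36 24 7
f 37 24 36
f 8 23 28
f 23 2 25
f 28 25 9
f 23 25 28
f 4 30 16
f 30 10 31
f 16 31 5
f 30 31 16
f 4 16 14
f 16 5 15
f 14 15 3
f 16 15 14
f 4 14 21
f 14 3 20
f 21 20 7
f 14 20 21
f 4 21 26
f 21 7 27
f 26 27 9
f 21 27 26
f 4 26 30
f 26 9 33
f 30 33 10
f 26 33 30
f 5 31 19
f 31 10 32
f 19 32 6
f 31 32 19
f 3 15 39
f 15 5 40
f 39 40 12
f 15 40 39
f 7 20 36
f 20 3 35
f 36 35 11
f 20 35 36
f 9 27 28
f 27 7 24
f 28 24 8
f 27 24 28
f 10 33 29
f 33 9 25
f 29 25 2
f 33 25 29
f 44 43 46
f 44 46 45
f 46 43 47
f 46 47 45
f 47 43 48
f 47 48 45
f 48 43 49
f 48 49 45
f 49 43 50
f 49 50 45
f 50 43 51
f 50 51 45
f 51 43 52
f 51 52 45
f 52 43 53
f 52 53 45
f 53 43 54
f 53 54 45
f 54 43 44
f 54 44 45



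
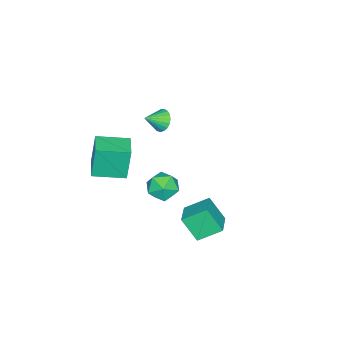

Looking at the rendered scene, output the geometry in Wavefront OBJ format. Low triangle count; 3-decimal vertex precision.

v 0.413 -4.535 0.23
v 0.173 -4.408 1.979
v -0.4 -3.126 0.017
v -0.64 -3 1.766
v 1.52 -3.88 0.334
v 1.28 -3.754 2.083
v 0.707 -2.472 0.121
v 0.467 -2.345 1.87
v 1.293 0.559 1.046
v 1.899 0.094 1.447
v 0.721 -0.614 0.553
v 1.327 -1.079 0.954
v 0.727 -0.663 1.414
v 1.081 0.062 1.718
v 1.539 -0.582 0.282
v 1.893 0.143 0.586
v 2.051 -0.611 0.975
v 1.549 -0.66 1.674
v 1.071 0.14 0.326
v 0.569 0.091 1.025
v -3.717 -3.041 0.682
v -3.318 -2.518 0.626
v -2.963 -3.559 1.218
v -3.449 -2.465 0.862
v -3.626 -2.512 1.066
v -3.819 -2.65 1.203
v -3.995 -2.856 1.251
v -4.122 -3.093 1.2
v -4.179 -3.322 1.06
v -4.156 -3.502 0.854
v -4.057 -3.603 0.618
v -3.9 -3.606 0.394
v -3.71 -3.511 0.219
v -3.522 -3.336 0.124
v -3.367 -3.109 0.126
v -3.273 -2.87 0.224
v -3.256 -2.662 0.401
v 1.56 0.954 0.183
v 0.978 1.926 0.861
v 1.563 1.756 -0.964
v 0.98 2.728 -0.286
v 2.7 1.412 0.506
v 2.117 2.384 1.184
v 2.702 2.214 -0.641
v 2.12 3.186 0.037
f 2 4 1
f 5 2 1
f 1 4 3
f 3 5 1
f 2 8 4
f 6 2 5
f 6 8 2
f 4 8 3
f 7 5 3
f 3 8 7
f 7 6 5
f 8 6 7
f 9 20 14
f 9 14 10
f 9 10 16
f 9 16 19
f 9 19 20
f 10 14 18
f 14 20 13
f 20 19 11
f 19 16 15
f 16 10 17
f 12 18 13
f 12 13 11
f 12 11 15
f 12 15 17
f 12 17 18
f 13 18 14
f 11 13 20
f 15 11 19
f 17 15 16
f 18 17 10
f 22 21 24
f 22 24 23
f 24 21 25
f 24 25 23
f 25 21 26
f 25 26 23
f 26 21 27
f 26 27 23
f 27 21 28
f 27 28 23
f 28 21 29
f 28 29 23
f 29 21 30
f 29 30 23
f 30 21 31
f 30 31 23
f 31 21 32
f 31 32 23
f 32 21 33
f 32 33 23
f 33 21 34
f 33 34 23
f 34 21 35
f 34 35 23
f 35 21 36
f 35 36 23
f 36 21 37
f 36 37 23
f 37 21 22
f 37 22 23
f 39 41 38
f 42 39 38
f 38 41 40
f 40 42 38
f 39 45 41
f 43 39 42
f 43 45 39
f 41 45 40
f 44 42 40
f 40 45 44
f 44 43 42
f 45 43 44



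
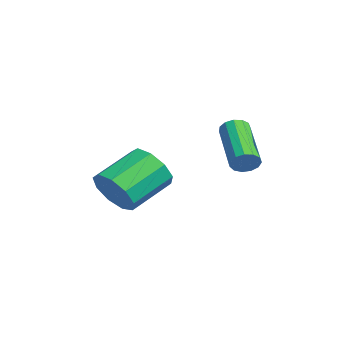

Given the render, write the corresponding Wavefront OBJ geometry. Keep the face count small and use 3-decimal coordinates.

v 1.863 2.961 2.721
v 2.068 3.163 3.154
v 0.242 3.22 3.992
v 0.037 3.019 3.559
v 1.997 3.39 2.983
v 0.171 3.447 3.821
v 1.883 3.481 2.728
v 0.057 3.538 3.567
v 1.762 3.407 2.472
v -0.063 3.464 3.311
v 1.674 3.191 2.294
v -0.152 3.248 3.133
v 1.646 2.903 2.252
v -0.18 2.96 3.091
v 1.686 2.633 2.358
v -0.14 2.69 3.197
v 1.783 2.467 2.58
v -0.043 2.524 3.419
v 1.905 2.459 2.846
v 0.079 2.516 3.685
v 2.014 2.61 3.073
v 0.188 2.667 3.911
v 2.074 2.872 3.187
v 0.249 2.929 4.026
v 1.612 -1.217 1.658
v 2.117 -1.353 2.427
v 1.353 0.022 3.171
v 0.848 0.157 2.402
v 2.427 -0.966 2.029
v 1.663 0.409 2.773
v 2.355 -0.696 1.458
v 1.591 0.679 2.202
v 1.936 -0.67 0.98
v 1.172 0.705 1.724
v 1.366 -0.9 0.819
v 0.601 0.474 1.563
v 0.91 -1.279 1.051
v 0.146 0.096 1.795
v 0.783 -1.629 1.567
v 0.019 -0.254 2.311
v 1.044 -1.786 2.125
v 0.28 -0.411 2.87
v 1.571 -1.677 2.465
v 0.807 -0.303 3.209
f 2 1 5
f 2 5 3
f 3 5 6
f 3 6 4
f 5 1 7
f 5 7 6
f 6 7 8
f 6 8 4
f 7 1 9
f 7 9 8
f 8 9 10
f 8 10 4
f 9 1 11
f 9 11 10
f 10 11 12
f 10 12 4
f 11 1 13
f 11 13 12
f 12 13 14
f 12 14 4
f 13 1 15
f 13 15 14
f 14 15 16
f 14 16 4
f 15 1 17
f 15 17 16
f 16 17 18
f 16 18 4
f 17 1 19
f 17 19 18
f 18 19 20
f 18 20 4
f 19 1 21
f 19 21 20
f 20 21 22
f 20 22 4
f 21 1 23
f 21 23 22
f 22 23 24
f 22 24 4
f 23 1 2
f 23 2 24
f 24 2 3
f 24 3 4
f 26 25 29
f 26 29 27
f 27 29 30
f 27 30 28
f 29 25 31
f 29 31 30
f 30 31 32
f 30 32 28
f 31 25 33
f 31 33 32
f 32 33 34
f 32 34 28
f 33 25 35
f 33 35 34
f 34 35 36
f 34 36 28
f 35 25 37
f 35 37 36
f 36 37 38
f 36 38 28
f 37 25 39
f 37 39 38
f 38 39 40
f 38 40 28
f 39 25 41
f 39 41 40
f 40 41 42
f 40 42 28
f 41 25 43
f 41 43 42
f 42 43 44
f 42 44 28
f 43 25 26
f 43 26 44
f 44 26 27
f 44 27 28



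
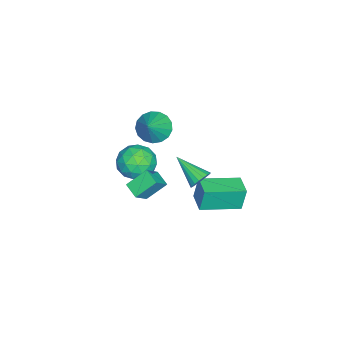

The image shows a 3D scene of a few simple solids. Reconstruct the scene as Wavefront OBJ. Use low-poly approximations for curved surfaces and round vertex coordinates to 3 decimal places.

v 3.699 3.292 1.656
v 4.241 3.177 1.859
v 3.121 1.988 2.464
v 4.142 3.336 2.044
v 3.955 3.485 2.152
v 3.718 3.597 2.161
v 3.477 3.648 2.071
v 3.28 3.629 1.899
v 3.166 3.543 1.678
v 3.157 3.407 1.453
v 3.257 3.249 1.269
v 3.444 3.1 1.161
v 3.681 2.988 1.151
v 3.922 2.937 1.242
v 4.119 2.956 1.414
v 4.233 3.042 1.634
v -1.16 -1.074 -1.917
v -0.563 -0.463 -2.529
v 0.223 -1.557 -1.051
v 0.82 -0.946 -1.663
v 0.146 -0.51 -0.983
v -0.708 -0.212 -1.519
v 0.368 -1.808 -2.061
v -0.486 -1.51 -2.597
v 0.382 -0.916 -2.619
v 0.244 -0.115 -1.953
v -0.584 -1.905 -1.627
v -0.722 -1.104 -0.961
v -0.983 -0.726 -2.299
v 0.643 -1.294 -1.281
v 0.247 -1.038 -0.881
v 0.598 -0.679 -1.241
v -1.068 -0.579 -1.705
v -0.717 -0.22 -2.065
v -0.301 -0.247 -1.157
v 0.377 -1.8 -1.515
v 0.728 -1.441 -1.875
v -0.938 -1.341 -2.339
v -0.587 -0.982 -2.699
v -0.039 -1.773 -2.423
v -0.076 -0.634 -2.712
v 0.736 -0.917 -2.203
v 0.471 -1.424 -2.436
v -0.031 -1.249 -2.751
v -0.157 -0.162 -2.32
v 0.655 -0.446 -1.811
v 0.259 -0.19 -1.412
v -0.243 -0.015 -1.726
v 0.398 -0.429 -2.373
v -0.995 -1.574 -1.769
v -0.183 -1.858 -1.26
v -0.097 -2.005 -1.854
v -0.599 -1.83 -2.168
v -1.076 -1.103 -1.377
v -0.264 -1.386 -0.868
v -0.309 -0.771 -0.829
v -0.811 -0.596 -1.144
v -0.738 -1.591 -1.207
v 1.587 -0.944 -1.886
v 1.038 -0.099 -1.033
v 0.828 -0.658 -2.658
v 0.279 0.187 -1.806
v 2.121 -0.307 -2.174
v 1.572 0.538 -1.322
v 1.362 -0.021 -2.947
v 0.813 0.824 -2.094
v -0.812 1.639 -4.32
v -0.963 1.84 -3.024
v -1.866 3.434 -4.72
v -2.017 3.635 -3.424
v 0.177 2.225 -4.296
v 0.026 2.426 -3
v -0.877 4.02 -4.696
v -1.028 4.221 -3.4
v -2.982 -1.03 -1.595
v -2.349 -0.897 -2.263
v -1.838 -0.99 -0.505
v -2.471 -0.485 -2.15
v -2.711 -0.197 -1.909
v -3.012 -0.1 -1.596
v -3.307 -0.216 -1.283
v -3.527 -0.518 -1.042
v -3.622 -0.938 -0.927
v -3.57 -1.378 -0.965
v -3.384 -1.739 -1.148
v -3.105 -1.937 -1.433
v -2.798 -1.927 -1.755
v -2.533 -1.712 -2.041
v -2.371 -1.34 -2.224
f 2 1 4
f 2 4 3
f 4 1 5
f 4 5 3
f 5 1 6
f 5 6 3
f 6 1 7
f 6 7 3
f 7 1 8
f 7 8 3
f 8 1 9
f 8 9 3
f 9 1 10
f 9 10 3
f 10 1 11
f 10 11 3
f 11 1 12
f 11 12 3
f 12 1 13
f 12 13 3
f 13 1 14
f 13 14 3
f 14 1 15
f 14 15 3
f 15 1 16
f 15 16 3
f 16 1 2
f 16 2 3
f 17 54 33
f 54 28 57
f 33 57 22
f 54 57 33
f 17 33 29
f 33 22 34
f 29 34 18
f 33 34 29
f 17 29 38
f 29 18 39
f 38 39 24
f 29 39 38
f 17 38 50
f 38 24 53
f 50 53 27
f 38 53 50
f 17 50 54
f 50 27 58
f 54 58 28
f 50 58 54
f 18 34 45
f 34 22 48
f 45 48 26
f 34 48 45
f 22 57 35
f 57 28 56
f 35 56 21
f 57 56 35
f 28 58 55
f 58 27 51
f 55 51 19
f 58 51 55
f 27 53 52
f 53 24 40
f 52 40 23
f 53 40 52
f 24 39 44
f 39 18 41
f 44 41 25
f 39 41 44
f 20 46 32
f 46 26 47
f 32 47 21
f 46 47 32
f 20 32 30
f 32 21 31
f 30 31 19
f 32 31 30
f 20 30 37
f 30 19 36
f 37 36 23
f 30 36 37
f 20 37 42
f 37 23 43
f 42 43 25
f 37 43 42
f 20 42 46
f 42 25 49
f 46 49 26
f 42 49 46
f 21 47 35
f 47 26 48
f 35 48 22
f 47 48 35
f 19 31 55
f 31 21 56
f 55 56 28
f 31 56 55
f 23 36 52
f 36 19 51
f 52 51 27
f 36 51 52
f 25 43 44
f 43 23 40
f 44 40 24
f 43 40 44
f 26 49 45
f 49 25 41
f 45 41 18
f 49 41 45
f 60 62 59
f 63 60 59
f 59 62 61
f 61 63 59
f 60 66 62
f 64 60 63
f 64 66 60
f 62 66 61
f 65 63 61
f 61 66 65
f 65 64 63
f 66 64 65
f 68 70 67
f 71 68 67
f 67 70 69
f 69 71 67
f 68 74 70
f 72 68 71
f 72 74 68
f 70 74 69
f 73 71 69
f 69 74 73
f 73 72 71
f 74 72 73
f 76 75 78
f 76 78 77
f 78 75 79
f 78 79 77
f 79 75 80
f 79 80 77
f 80 75 81
f 80 81 77
f 81 75 82
f 81 82 77
f 82 75 83
f 82 83 77
f 83 75 84
f 83 84 77
f 84 75 85
f 84 85 77
f 85 75 86
f 85 86 77
f 86 75 87
f 86 87 77
f 87 75 88
f 87 88 77
f 88 75 89
f 88 89 77
f 89 75 76
f 89 76 77



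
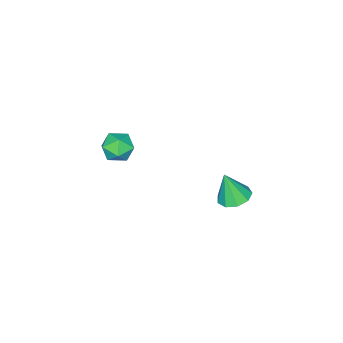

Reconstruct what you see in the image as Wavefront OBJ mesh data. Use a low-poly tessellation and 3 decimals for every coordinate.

v -2.891 -3.624 0.255
v -2.077 -3.289 0.005
v -2.223 -4.531 1.215
v -1.409 -4.196 0.965
v -1.995 -3.672 1.432
v -2.408 -3.111 0.839
v -1.892 -4.709 0.381
v -2.305 -4.148 -0.212
v -1.46 -3.96 0.083
v -1.523 -3.319 0.733
v -2.777 -4.501 0.487
v -2.84 -3.86 1.137
v -3.238 2.23 -0.061
v -2.528 1.82 -0.286
v -3.002 1.79 1.481
v -2.404 2.371 -0.148
v -2.671 2.856 0.031
v -3.203 3.048 0.167
v -3.751 2.857 0.196
v -4.059 2.372 0.105
v -3.983 1.821 -0.063
v -3.558 1.461 -0.231
v -2.983 1.461 -0.319
f 1 12 6
f 1 6 2
f 1 2 8
f 1 8 11
f 1 11 12
f 2 6 10
f 6 12 5
f 12 11 3
f 11 8 7
f 8 2 9
f 4 10 5
f 4 5 3
f 4 3 7
f 4 7 9
f 4 9 10
f 5 10 6
f 3 5 12
f 7 3 11
f 9 7 8
f 10 9 2
f 14 13 16
f 14 16 15
f 16 13 17
f 16 17 15
f 17 13 18
f 17 18 15
f 18 13 19
f 18 19 15
f 19 13 20
f 19 20 15
f 20 13 21
f 20 21 15
f 21 13 22
f 21 22 15
f 22 13 23
f 22 23 15
f 23 13 14
f 23 14 15



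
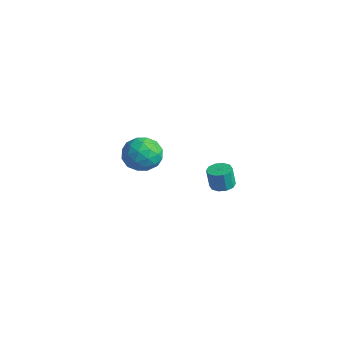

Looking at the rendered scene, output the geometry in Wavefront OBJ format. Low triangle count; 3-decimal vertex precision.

v 3.802 -2.584 2.307
v 4.435 -2.373 2.372
v 4.37 -2.545 3.558
v 3.738 -2.756 3.493
v 4.186 -2.044 2.406
v 4.122 -2.216 3.592
v 3.79 -1.921 2.402
v 3.726 -2.093 3.588
v 3.4 -2.052 2.362
v 3.335 -2.223 3.548
v 3.162 -2.385 2.301
v 3.098 -2.557 3.487
v 3.17 -2.795 2.242
v 3.105 -2.967 3.428
v 3.418 -3.124 2.208
v 3.354 -3.296 3.394
v 3.814 -3.247 2.212
v 3.75 -3.419 3.398
v 4.205 -3.117 2.252
v 4.14 -3.288 3.438
v 4.442 -2.783 2.313
v 4.378 -2.955 3.499
v -3.415 -1.873 0.389
v -2.3 -2.197 0.726
v -4.1 -3.603 0.994
v -2.985 -3.927 1.331
v -3.572 -3.06 1.936
v -3.149 -1.991 1.562
v -3.251 -3.809 0.158
v -2.828 -2.74 -0.216
v -2.198 -3.393 0.584
v -2.397 -2.93 1.683
v -4.003 -2.87 0.037
v -4.202 -2.407 1.136
v -2.798 -1.883 0.504
v -3.602 -3.917 1.216
v -3.948 -3.408 1.571
v -3.292 -3.597 1.77
v -3.297 -1.762 0.996
v -2.641 -1.952 1.194
v -3.389 -2.46 1.905
v -3.759 -3.848 0.526
v -3.103 -4.038 0.724
v -3.108 -2.203 -0.05
v -2.452 -2.392 0.149
v -3.011 -3.34 -0.185
v -2.082 -2.776 0.619
v -2.485 -3.793 0.975
v -2.641 -3.724 0.285
v -2.393 -3.096 0.065
v -2.199 -2.504 1.265
v -2.601 -3.521 1.621
v -2.947 -3.012 1.976
v -2.698 -2.383 1.756
v -2.139 -3.207 1.181
v -3.799 -2.279 0.099
v -4.201 -3.296 0.455
v -3.702 -3.417 -0.036
v -3.453 -2.788 -0.256
v -3.915 -2.007 0.745
v -4.318 -3.024 1.101
v -4.007 -2.704 1.655
v -3.759 -2.076 1.435
v -4.261 -2.593 0.539
f 2 1 5
f 2 5 3
f 3 5 6
f 3 6 4
f 5 1 7
f 5 7 6
f 6 7 8
f 6 8 4
f 7 1 9
f 7 9 8
f 8 9 10
f 8 10 4
f 9 1 11
f 9 11 10
f 10 11 12
f 10 12 4
f 11 1 13
f 11 13 12
f 12 13 14
f 12 14 4
f 13 1 15
f 13 15 14
f 14 15 16
f 14 16 4
f 15 1 17
f 15 17 16
f 16 17 18
f 16 18 4
f 17 1 19
f 17 19 18
f 18 19 20
f 18 20 4
f 19 1 21
f 19 21 20
f 20 21 22
f 20 22 4
f 21 1 2
f 21 2 22
f 22 2 3
f 22 3 4
f 23 60 39
f 60 34 63
f 39 63 28
f 60 63 39
f 23 39 35
f 39 28 40
f 35 40 24
f 39 40 35
f 23 35 44
f 35 24 45
f 44 45 30
f 35 45 44
f 23 44 56
f 44 30 59
f 56 59 33
f 44 59 56
f 23 56 60
f 56 33 64
f 60 64 34
f 56 64 60
f 24 40 51
f 40 28 54
f 51 54 32
f 40 54 51
f 28 63 41
f 63 34 62
f 41 62 27
f 63 62 41
f 34 64 61
f 64 33 57
f 61 57 25
f 64 57 61
f 33 59 58
f 59 30 46
f 58 46 29
f 59 46 58
f 30 45 50
f 45 24 47
f 50 47 31
f 45 47 50
f 26 52 38
f 52 32 53
f 38 53 27
f 52 53 38
f 26 38 36
f 38 27 37
f 36 37 25
f 38 37 36
f 26 36 43
f 36 25 42
f 43 42 29
f 36 42 43
f 26 43 48
f 43 29 49
f 48 49 31
f 43 49 48
f 26 48 52
f 48 31 55
f 52 55 32
f 48 55 52
f 27 53 41
f 53 32 54
f 41 54 28
f 53 54 41
f 25 37 61
f 37 27 62
f 61 62 34
f 37 62 61
f 29 42 58
f 42 25 57
f 58 57 33
f 42 57 58
f 31 49 50
f 49 29 46
f 50 46 30
f 49 46 50
f 32 55 51
f 55 31 47
f 51 47 24
f 55 47 51



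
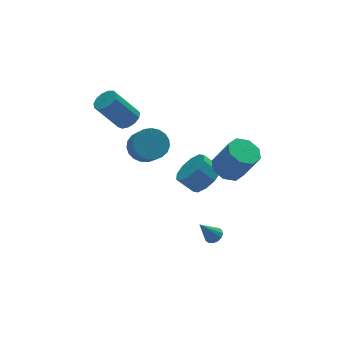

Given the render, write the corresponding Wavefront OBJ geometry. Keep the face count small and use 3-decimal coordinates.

v 1.473 0.337 -2.763
v 2.019 -0.176 -1.999
v 1.273 0.289 -1.153
v 0.727 0.803 -1.917
v 2.295 0.419 -2.083
v 1.549 0.884 -1.237
v 2.257 0.983 -2.426
v 1.511 1.448 -1.58
v 1.92 1.3 -2.898
v 1.174 1.765 -2.052
v 1.412 1.25 -3.318
v 0.666 1.715 -2.473
v 0.927 0.851 -3.527
v 0.181 1.316 -2.681
v 0.651 0.256 -3.443
v -0.095 0.721 -2.597
v 0.689 -0.308 -3.1
v -0.057 0.157 -2.254
v 1.026 -0.625 -2.628
v 0.28 -0.16 -1.782
v 1.534 -0.575 -2.207
v 0.788 -0.11 -1.362
v 0.268 -3.474 -3.915
v 0.65 -3.223 -3.646
v -0.548 -3.526 -2.705
v 0.49 -3.023 -3.746
v 0.27 -2.945 -3.891
v 0.05 -3.008 -4.042
v -0.111 -3.196 -4.159
v -0.171 -3.459 -4.211
v -0.113 -3.726 -4.183
v 0.047 -3.925 -4.083
v 0.266 -4.004 -3.939
v 0.486 -3.94 -3.787
v 0.648 -3.752 -3.67
v 0.708 -3.489 -3.619
v -2 2.64 1.47
v -1.609 2.121 1.824
v -2.789 2.382 3.505
v -3.18 2.9 3.15
v -1.42 2.484 1.901
v -2.599 2.745 3.582
v -1.414 2.897 1.841
v -2.594 3.158 3.522
v -1.595 3.228 1.663
v -2.774 3.488 3.344
v -1.904 3.372 1.423
v -3.084 3.633 3.104
v -2.244 3.284 1.199
v -3.424 3.544 2.879
v -2.506 2.991 1.06
v -3.686 3.252 2.741
v -2.608 2.587 1.051
v -3.788 2.847 2.732
v -2.517 2.199 1.175
v -3.697 2.46 2.856
v -2.262 1.952 1.393
v -3.441 2.212 3.074
v -1.923 1.922 1.635
v -3.103 2.183 3.316
v 1 -3.419 1.216
v 1.561 -2.699 1.324
v 2.142 -3.4 2.991
v 1.58 -4.121 2.884
v 0.921 -2.585 1.594
v 1.502 -3.286 3.262
v 0.327 -2.959 1.644
v 0.908 -3.661 3.311
v 0.127 -3.604 1.443
v 0.708 -4.305 3.11
v 0.438 -4.14 1.109
v 1.019 -4.841 2.776
v 1.078 -4.254 0.838
v 1.659 -4.955 2.506
v 1.672 -3.879 0.789
v 2.253 -4.581 2.456
v 1.872 -3.235 0.99
v 2.453 -3.936 2.657
v -2.331 -0.59 1.762
v -1.444 -0.849 1.501
v -1.443 -1.749 2.396
v -2.329 -1.49 2.658
v -1.371 -0.572 1.779
v -1.37 -1.472 2.674
v -1.464 -0.298 2.054
v -1.462 -1.198 2.95
v -1.707 -0.075 2.279
v -1.705 -0.975 3.175
v -2.057 0.059 2.414
v -2.056 -0.841 3.31
v -2.455 0.081 2.437
v -2.454 -0.819 3.333
v -2.832 -0.013 2.343
v -2.83 -0.913 3.239
v -3.122 -0.207 2.149
v -3.12 -1.107 3.044
v -3.275 -0.467 1.887
v -3.273 -1.367 2.783
v -3.264 -0.748 1.604
v -3.263 -1.649 2.5
v -3.093 -1.002 1.349
v -3.091 -1.903 2.245
v -2.789 -1.185 1.165
v -2.788 -2.085 2.06
v -2.407 -1.265 1.084
v -2.405 -2.165 1.98
v -2.011 -1.228 1.12
v -2.009 -2.128 2.016
v -1.67 -1.081 1.268
v -1.669 -1.981 2.163
f 2 1 5
f 2 5 3
f 3 5 6
f 3 6 4
f 5 1 7
f 5 7 6
f 6 7 8
f 6 8 4
f 7 1 9
f 7 9 8
f 8 9 10
f 8 10 4
f 9 1 11
f 9 11 10
f 10 11 12
f 10 12 4
f 11 1 13
f 11 13 12
f 12 13 14
f 12 14 4
f 13 1 15
f 13 15 14
f 14 15 16
f 14 16 4
f 15 1 17
f 15 17 16
f 16 17 18
f 16 18 4
f 17 1 19
f 17 19 18
f 18 19 20
f 18 20 4
f 19 1 21
f 19 21 20
f 20 21 22
f 20 22 4
f 21 1 2
f 21 2 22
f 22 2 3
f 22 3 4
f 24 23 26
f 24 26 25
f 26 23 27
f 26 27 25
f 27 23 28
f 27 28 25
f 28 23 29
f 28 29 25
f 29 23 30
f 29 30 25
f 30 23 31
f 30 31 25
f 31 23 32
f 31 32 25
f 32 23 33
f 32 33 25
f 33 23 34
f 33 34 25
f 34 23 35
f 34 35 25
f 35 23 36
f 35 36 25
f 36 23 24
f 36 24 25
f 38 37 41
f 38 41 39
f 39 41 42
f 39 42 40
f 41 37 43
f 41 43 42
f 42 43 44
f 42 44 40
f 43 37 45
f 43 45 44
f 44 45 46
f 44 46 40
f 45 37 47
f 45 47 46
f 46 47 48
f 46 48 40
f 47 37 49
f 47 49 48
f 48 49 50
f 48 50 40
f 49 37 51
f 49 51 50
f 50 51 52
f 50 52 40
f 51 37 53
f 51 53 52
f 52 53 54
f 52 54 40
f 53 37 55
f 53 55 54
f 54 55 56
f 54 56 40
f 55 37 57
f 55 57 56
f 56 57 58
f 56 58 40
f 57 37 59
f 57 59 58
f 58 59 60
f 58 60 40
f 59 37 38
f 59 38 60
f 60 38 39
f 60 39 40
f 62 61 65
f 62 65 63
f 63 65 66
f 63 66 64
f 65 61 67
f 65 67 66
f 66 67 68
f 66 68 64
f 67 61 69
f 67 69 68
f 68 69 70
f 68 70 64
f 69 61 71
f 69 71 70
f 70 71 72
f 70 72 64
f 71 61 73
f 71 73 72
f 72 73 74
f 72 74 64
f 73 61 75
f 73 75 74
f 74 75 76
f 74 76 64
f 75 61 77
f 75 77 76
f 76 77 78
f 76 78 64
f 77 61 62
f 77 62 78
f 78 62 63
f 78 63 64
f 80 79 83
f 80 83 81
f 81 83 84
f 81 84 82
f 83 79 85
f 83 85 84
f 84 85 86
f 84 86 82
f 85 79 87
f 85 87 86
f 86 87 88
f 86 88 82
f 87 79 89
f 87 89 88
f 88 89 90
f 88 90 82
f 89 79 91
f 89 91 90
f 90 91 92
f 90 92 82
f 91 79 93
f 91 93 92
f 92 93 94
f 92 94 82
f 93 79 95
f 93 95 94
f 94 95 96
f 94 96 82
f 95 79 97
f 95 97 96
f 96 97 98
f 96 98 82
f 97 79 99
f 97 99 98
f 98 99 100
f 98 100 82
f 99 79 101
f 99 101 100
f 100 101 102
f 100 102 82
f 101 79 103
f 101 103 102
f 102 103 104
f 102 104 82
f 103 79 105
f 103 105 104
f 104 105 106
f 104 106 82
f 105 79 107
f 105 107 106
f 106 107 108
f 106 108 82
f 107 79 109
f 107 109 108
f 108 109 110
f 108 110 82
f 109 79 80
f 109 80 110
f 110 80 81
f 110 81 82



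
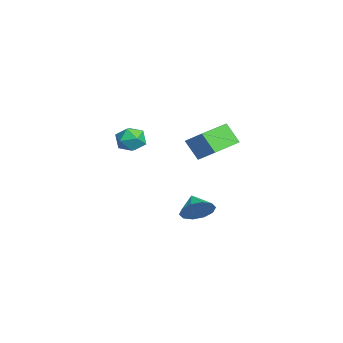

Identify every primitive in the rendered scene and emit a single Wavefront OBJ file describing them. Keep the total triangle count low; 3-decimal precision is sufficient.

v -2.966 -2.706 0.717
v -2.109 -3.107 0.47
v -3.711 -3.693 -0.27
v -2.854 -4.094 -0.517
v -3.218 -4.232 0.38
v -2.758 -3.622 0.99
v -3.062 -3.178 -0.79
v -2.602 -2.568 -0.18
v -2.168 -3.398 -0.461
v -2.264 -4.05 0.262
v -3.556 -2.75 -0.062
v -3.652 -3.402 0.661
v 0.987 -0.119 -3.837
v 1.49 0.08 -2.96
v -0.107 -0.321 -3.163
v 1.253 0.629 -3.18
v 0.914 0.891 -3.651
v 0.604 0.768 -4.193
v 0.439 0.306 -4.599
v 0.484 -0.319 -4.713
v 0.721 -0.867 -4.493
v 1.059 -1.13 -4.022
v 1.37 -1.006 -3.48
v 1.534 -0.544 -3.075
v 3.816 -1.123 2.632
v 4.735 -0.363 3.491
v 2.489 0.326 2.768
v 3.408 1.086 3.628
v 4.372 -0.506 1.492
v 5.291 0.254 2.352
v 3.045 0.943 1.629
v 3.964 1.703 2.488
f 1 12 6
f 1 6 2
f 1 2 8
f 1 8 11
f 1 11 12
f 2 6 10
f 6 12 5
f 12 11 3
f 11 8 7
f 8 2 9
f 4 10 5
f 4 5 3
f 4 3 7
f 4 7 9
f 4 9 10
f 5 10 6
f 3 5 12
f 7 3 11
f 9 7 8
f 10 9 2
f 14 13 16
f 14 16 15
f 16 13 17
f 16 17 15
f 17 13 18
f 17 18 15
f 18 13 19
f 18 19 15
f 19 13 20
f 19 20 15
f 20 13 21
f 20 21 15
f 21 13 22
f 21 22 15
f 22 13 23
f 22 23 15
f 23 13 24
f 23 24 15
f 24 13 14
f 24 14 15
f 26 28 25
f 29 26 25
f 25 28 27
f 27 29 25
f 26 32 28
f 30 26 29
f 30 32 26
f 28 32 27
f 31 29 27
f 27 32 31
f 31 30 29
f 32 30 31



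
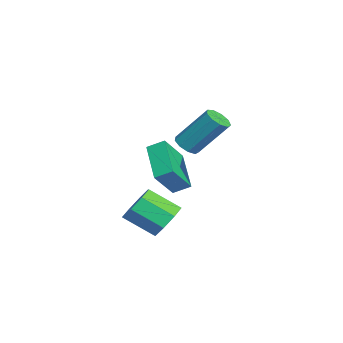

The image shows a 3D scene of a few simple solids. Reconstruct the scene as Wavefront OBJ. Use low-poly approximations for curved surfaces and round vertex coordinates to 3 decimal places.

v -0.022 -1.314 0.005
v 0.354 -0.983 -0.326
v 0.618 0.245 1.205
v 0.242 -0.086 1.535
v -0.03 -0.845 -0.37
v 0.234 0.383 1.161
v -0.41 -0.927 -0.239
v -0.147 0.301 1.292
v -0.609 -1.19 0.006
v -0.345 0.038 1.537
v -0.533 -1.511 0.25
v -0.269 -0.283 1.781
v -0.217 -1.739 0.38
v 0.046 -0.512 1.91
v 0.189 -1.769 0.334
v 0.453 -0.541 1.864
v 0.497 -1.586 0.133
v 0.761 -0.358 1.664
v 0.562 -1.275 -0.127
v 0.826 -0.048 1.404
v -0.921 -1.849 -2.923
v -2.626 -2.179 -1.892
v -0.827 -1.121 -2.535
v -2.532 -1.451 -1.504
v -0.088 -2.569 -1.776
v -1.793 -2.899 -0.745
v 0.006 -1.841 -1.388
v -1.699 -2.171 -0.357
v 0.545 -2.04 -3.89
v 1.164 -2.522 -4.39
v 0.895 -3.781 -3.509
v 0.275 -3.3 -3.01
v 1.46 -2.195 -3.831
v 1.19 -3.454 -2.951
v 1.22 -1.777 -3.307
v 0.95 -3.037 -2.427
v 0.584 -1.514 -3.125
v 0.315 -2.773 -2.244
v -0.075 -1.559 -3.391
v -0.344 -2.818 -2.51
v -0.37 -1.886 -3.949
v -0.64 -3.145 -3.069
v -0.13 -2.303 -4.473
v -0.4 -3.563 -3.593
v 0.505 -2.567 -4.656
v 0.236 -3.826 -3.775
f 2 1 5
f 2 5 3
f 3 5 6
f 3 6 4
f 5 1 7
f 5 7 6
f 6 7 8
f 6 8 4
f 7 1 9
f 7 9 8
f 8 9 10
f 8 10 4
f 9 1 11
f 9 11 10
f 10 11 12
f 10 12 4
f 11 1 13
f 11 13 12
f 12 13 14
f 12 14 4
f 13 1 15
f 13 15 14
f 14 15 16
f 14 16 4
f 15 1 17
f 15 17 16
f 16 17 18
f 16 18 4
f 17 1 19
f 17 19 18
f 18 19 20
f 18 20 4
f 19 1 2
f 19 2 20
f 20 2 3
f 20 3 4
f 22 24 21
f 25 22 21
f 21 24 23
f 23 25 21
f 22 28 24
f 26 22 25
f 26 28 22
f 24 28 23
f 27 25 23
f 23 28 27
f 27 26 25
f 28 26 27
f 30 29 33
f 30 33 31
f 31 33 34
f 31 34 32
f 33 29 35
f 33 35 34
f 34 35 36
f 34 36 32
f 35 29 37
f 35 37 36
f 36 37 38
f 36 38 32
f 37 29 39
f 37 39 38
f 38 39 40
f 38 40 32
f 39 29 41
f 39 41 40
f 40 41 42
f 40 42 32
f 41 29 43
f 41 43 42
f 42 43 44
f 42 44 32
f 43 29 45
f 43 45 44
f 44 45 46
f 44 46 32
f 45 29 30
f 45 30 46
f 46 30 31
f 46 31 32



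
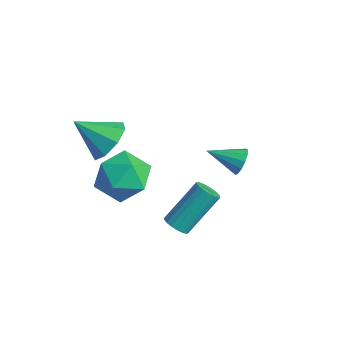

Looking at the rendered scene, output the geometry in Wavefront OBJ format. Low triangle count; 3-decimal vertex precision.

v 2.09 0.43 -0.768
v 2.331 0.768 -1.098
v 2.39 2.108 0.318
v 2.15 1.77 0.648
v 2.102 0.815 -1.132
v 2.162 2.155 0.283
v 1.871 0.785 -1.095
v 1.931 2.125 0.321
v 1.684 0.685 -0.992
v 1.743 2.025 0.423
v 1.577 0.535 -0.845
v 1.636 1.875 0.57
v 1.571 0.364 -0.683
v 1.631 1.704 0.732
v 1.669 0.206 -0.538
v 1.728 1.546 0.878
v 1.85 0.092 -0.438
v 1.909 1.432 0.978
v 2.078 0.045 -0.403
v 2.138 1.385 1.012
v 2.309 0.075 -0.441
v 2.369 1.415 0.975
v 2.497 0.175 -0.543
v 2.556 1.515 0.872
v 2.604 0.325 -0.69
v 2.663 1.665 0.725
v 2.609 0.496 -0.852
v 2.669 1.836 0.563
v 2.512 0.654 -0.998
v 2.571 1.994 0.418
v -2.649 0.628 0.486
v -1.9 -0.019 0.488
v -3.511 -0.368 1.514
v -1.839 0.497 1.039
v -2.252 1.09 1.267
v -2.899 1.412 1.037
v -3.399 1.274 0.484
v -3.46 0.758 -0.067
v -3.046 0.165 -0.294
v -2.4 -0.157 -0.064
v 0.597 4.352 -0.186
v 1.039 4.201 0.222
v -0.237 3.348 0.346
v 0.842 4.446 0.376
v 0.568 4.661 0.351
v 0.303 4.778 0.156
v 0.131 4.759 -0.148
v 0.107 4.612 -0.464
v 0.239 4.382 -0.691
v 0.484 4.143 -0.759
v 0.765 3.97 -0.644
v 0.993 3.918 -0.384
v 1.095 4.005 -0.061
v -2.307 1.387 -1.069
v -1.239 1.224 -1.613
v -1.961 -0.164 0.073
v -0.893 -0.327 -0.471
v -1.067 0.632 0.244
v -1.281 1.591 -0.461
v -1.919 -0.531 -1.079
v -2.133 0.428 -1.784
v -1 0.039 -1.619
v -0.473 0.758 -0.802
v -2.727 0.302 -0.738
v -2.2 1.021 0.079
f 2 1 5
f 2 5 3
f 3 5 6
f 3 6 4
f 5 1 7
f 5 7 6
f 6 7 8
f 6 8 4
f 7 1 9
f 7 9 8
f 8 9 10
f 8 10 4
f 9 1 11
f 9 11 10
f 10 11 12
f 10 12 4
f 11 1 13
f 11 13 12
f 12 13 14
f 12 14 4
f 13 1 15
f 13 15 14
f 14 15 16
f 14 16 4
f 15 1 17
f 15 17 16
f 16 17 18
f 16 18 4
f 17 1 19
f 17 19 18
f 18 19 20
f 18 20 4
f 19 1 21
f 19 21 20
f 20 21 22
f 20 22 4
f 21 1 23
f 21 23 22
f 22 23 24
f 22 24 4
f 23 1 25
f 23 25 24
f 24 25 26
f 24 26 4
f 25 1 27
f 25 27 26
f 26 27 28
f 26 28 4
f 27 1 29
f 27 29 28
f 28 29 30
f 28 30 4
f 29 1 2
f 29 2 30
f 30 2 3
f 30 3 4
f 32 31 34
f 32 34 33
f 34 31 35
f 34 35 33
f 35 31 36
f 35 36 33
f 36 31 37
f 36 37 33
f 37 31 38
f 37 38 33
f 38 31 39
f 38 39 33
f 39 31 40
f 39 40 33
f 40 31 32
f 40 32 33
f 42 41 44
f 42 44 43
f 44 41 45
f 44 45 43
f 45 41 46
f 45 46 43
f 46 41 47
f 46 47 43
f 47 41 48
f 47 48 43
f 48 41 49
f 48 49 43
f 49 41 50
f 49 50 43
f 50 41 51
f 50 51 43
f 51 41 52
f 51 52 43
f 52 41 53
f 52 53 43
f 53 41 42
f 53 42 43
f 54 65 59
f 54 59 55
f 54 55 61
f 54 61 64
f 54 64 65
f 55 59 63
f 59 65 58
f 65 64 56
f 64 61 60
f 61 55 62
f 57 63 58
f 57 58 56
f 57 56 60
f 57 60 62
f 57 62 63
f 58 63 59
f 56 58 65
f 60 56 64
f 62 60 61
f 63 62 55



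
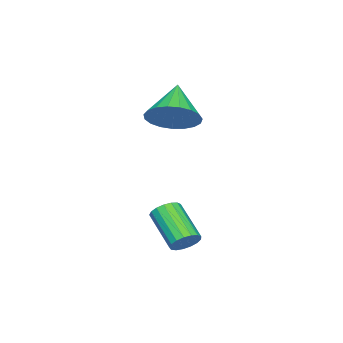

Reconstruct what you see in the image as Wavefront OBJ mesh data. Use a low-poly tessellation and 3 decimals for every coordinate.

v 1.095 0.157 -2.395
v 1.505 -0.255 -2.546
v 0.735 -1.408 -1.495
v 0.325 -0.997 -1.345
v 1.62 -0.124 -2.318
v 0.85 -1.277 -1.267
v 1.615 0.072 -2.108
v 0.844 -1.081 -1.057
v 1.49 0.287 -1.963
v 0.72 -0.867 -0.912
v 1.276 0.472 -1.918
v 0.505 -0.682 -0.867
v 1.019 0.584 -1.982
v 0.249 -0.569 -0.931
v 0.78 0.599 -2.14
v 0.01 -0.554 -1.09
v 0.614 0.513 -2.358
v -0.157 -0.641 -1.307
v 0.557 0.345 -2.584
v -0.213 -0.809 -1.533
v 0.624 0.133 -2.766
v -0.146 -1.02 -1.715
v 0.799 -0.073 -2.864
v 0.028 -1.226 -1.813
v 1.041 -0.226 -2.855
v 0.271 -1.379 -1.804
v 1.296 -0.292 -2.74
v 0.526 -1.445 -1.689
v -3.035 -2.343 1.818
v -2.27 -2.645 2.518
v -4.325 -2.777 3.042
v -2.321 -2.21 2.618
v -2.496 -1.798 2.579
v -2.765 -1.48 2.409
v -3.08 -1.312 2.136
v -3.387 -1.322 1.809
v -3.633 -1.509 1.483
v -3.776 -1.84 1.215
v -3.791 -2.258 1.052
v -3.675 -2.69 1.021
v -3.449 -3.063 1.127
v -3.151 -3.311 1.353
v -2.833 -3.392 1.66
v -2.55 -3.292 1.994
v -2.35 -3.027 2.297
f 2 1 5
f 2 5 3
f 3 5 6
f 3 6 4
f 5 1 7
f 5 7 6
f 6 7 8
f 6 8 4
f 7 1 9
f 7 9 8
f 8 9 10
f 8 10 4
f 9 1 11
f 9 11 10
f 10 11 12
f 10 12 4
f 11 1 13
f 11 13 12
f 12 13 14
f 12 14 4
f 13 1 15
f 13 15 14
f 14 15 16
f 14 16 4
f 15 1 17
f 15 17 16
f 16 17 18
f 16 18 4
f 17 1 19
f 17 19 18
f 18 19 20
f 18 20 4
f 19 1 21
f 19 21 20
f 20 21 22
f 20 22 4
f 21 1 23
f 21 23 22
f 22 23 24
f 22 24 4
f 23 1 25
f 23 25 24
f 24 25 26
f 24 26 4
f 25 1 27
f 25 27 26
f 26 27 28
f 26 28 4
f 27 1 2
f 27 2 28
f 28 2 3
f 28 3 4
f 30 29 32
f 30 32 31
f 32 29 33
f 32 33 31
f 33 29 34
f 33 34 31
f 34 29 35
f 34 35 31
f 35 29 36
f 35 36 31
f 36 29 37
f 36 37 31
f 37 29 38
f 37 38 31
f 38 29 39
f 38 39 31
f 39 29 40
f 39 40 31
f 40 29 41
f 40 41 31
f 41 29 42
f 41 42 31
f 42 29 43
f 42 43 31
f 43 29 44
f 43 44 31
f 44 29 45
f 44 45 31
f 45 29 30
f 45 30 31

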